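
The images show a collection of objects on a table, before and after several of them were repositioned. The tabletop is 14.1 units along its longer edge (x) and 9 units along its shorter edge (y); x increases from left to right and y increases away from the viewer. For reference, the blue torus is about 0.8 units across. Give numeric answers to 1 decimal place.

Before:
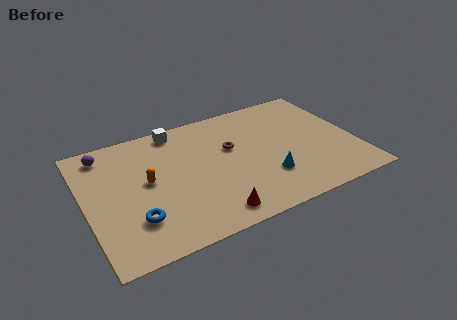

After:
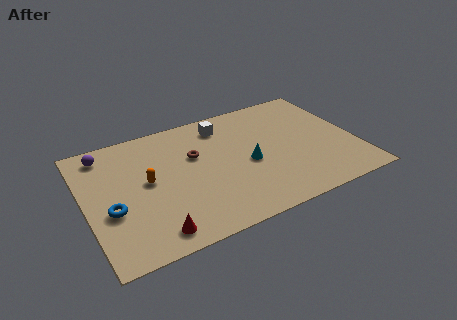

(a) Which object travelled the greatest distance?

the red cone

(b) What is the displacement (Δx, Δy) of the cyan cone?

(-0.8, 1.4)

From the two frames, the cyan cone sits at roughly (9.2, 2.6) before and (8.4, 4.0) after.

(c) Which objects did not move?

the purple sphere and the orange capsule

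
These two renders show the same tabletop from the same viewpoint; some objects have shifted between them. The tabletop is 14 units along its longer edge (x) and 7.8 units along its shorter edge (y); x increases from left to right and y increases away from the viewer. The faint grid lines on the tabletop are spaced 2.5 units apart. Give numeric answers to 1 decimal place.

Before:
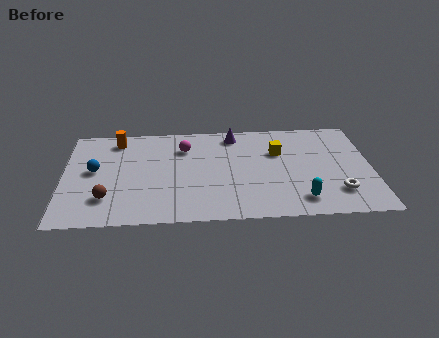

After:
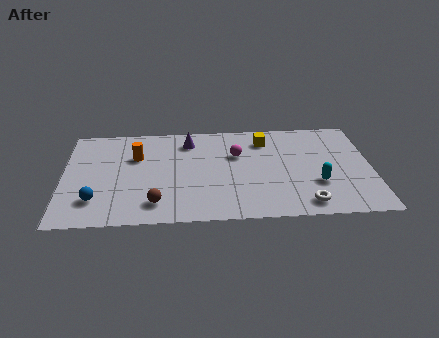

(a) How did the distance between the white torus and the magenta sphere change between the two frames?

-2.9

Before: roughly 7.9 units apart; after: 5.0. That's 2.9 units closer together.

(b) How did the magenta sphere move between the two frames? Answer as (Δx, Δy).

(2.4, -0.7)

From the two frames, the magenta sphere sits at roughly (5.5, 5.8) before and (7.9, 5.1) after.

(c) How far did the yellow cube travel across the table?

1.2

The yellow cube moved from about (9.8, 5.2) to (9.2, 6.2), a distance of √(0.6² + 1.0²) ≈ 1.2.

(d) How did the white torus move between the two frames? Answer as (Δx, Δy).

(-1.5, -0.8)

The white torus started near (12.4, 1.9) and ended near (10.9, 1.1).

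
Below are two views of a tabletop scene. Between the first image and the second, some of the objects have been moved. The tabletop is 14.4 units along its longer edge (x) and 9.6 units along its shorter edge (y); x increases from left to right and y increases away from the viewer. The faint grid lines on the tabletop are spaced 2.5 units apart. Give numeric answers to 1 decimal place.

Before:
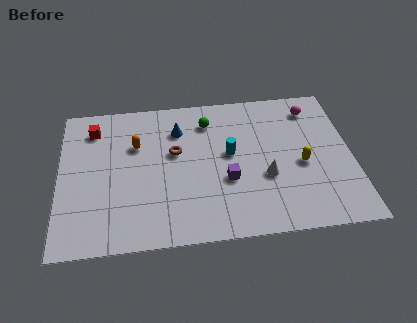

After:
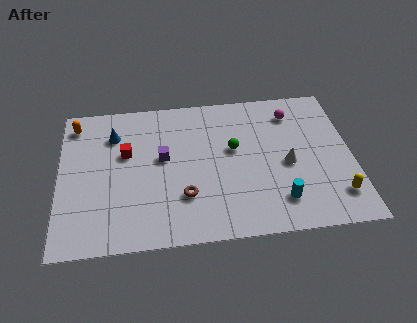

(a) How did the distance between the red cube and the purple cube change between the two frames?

-5.8

They were about 7.7 units apart before and 1.9 after — 5.8 units closer together.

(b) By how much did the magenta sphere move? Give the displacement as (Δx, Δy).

(-1.0, -0.2)

From the two frames, the magenta sphere sits at roughly (12.6, 7.9) before and (11.6, 7.7) after.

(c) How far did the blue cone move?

3.2

The blue cone was near (5.9, 7.2) before and (2.7, 7.2) after, so it travelled √(3.2² + 0.0²) ≈ 3.2 units.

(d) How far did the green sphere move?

2.3

The green sphere was near (7.4, 7.6) before and (8.6, 5.6) after, so it travelled √(1.2² + 2.0²) ≈ 2.3 units.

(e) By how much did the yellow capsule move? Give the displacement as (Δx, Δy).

(1.6, -2.2)

From the two frames, the yellow capsule sits at roughly (11.9, 4.2) before and (13.5, 2.0) after.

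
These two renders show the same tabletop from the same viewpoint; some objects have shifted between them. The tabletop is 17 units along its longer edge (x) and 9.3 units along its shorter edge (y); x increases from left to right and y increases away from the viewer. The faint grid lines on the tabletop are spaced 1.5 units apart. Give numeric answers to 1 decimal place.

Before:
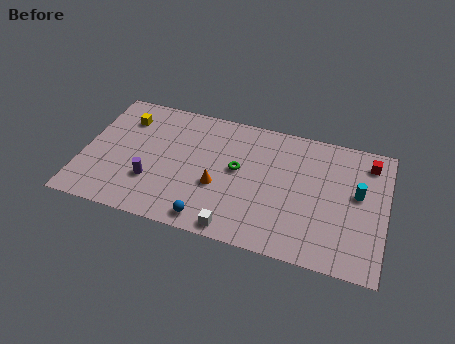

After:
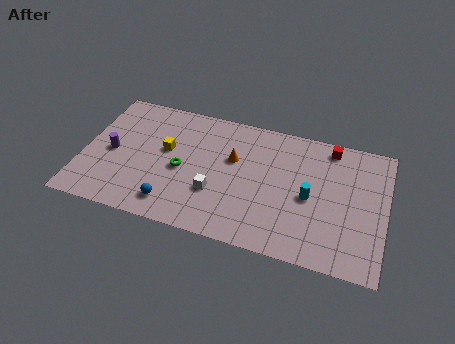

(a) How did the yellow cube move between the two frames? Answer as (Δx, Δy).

(2.5, -1.7)

From the two frames, the yellow cube sits at roughly (2.1, 7.1) before and (4.6, 5.4) after.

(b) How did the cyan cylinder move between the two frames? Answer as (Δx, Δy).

(-2.6, -1.0)

The cyan cylinder was at about (15.4, 5.3) and moved to about (12.8, 4.3).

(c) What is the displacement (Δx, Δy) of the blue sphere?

(-2.1, 0.5)

The blue sphere was at about (7.4, 1.1) and moved to about (5.3, 1.6).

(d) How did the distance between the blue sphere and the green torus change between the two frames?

-1.6

The distance was about 4.2 in the first image and 2.6 in the second, so they moved 1.6 units closer together.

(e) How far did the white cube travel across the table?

2.6

From (8.9, 0.9) to (7.6, 3.1), the white cube covered √(1.3² + 2.2²) ≈ 2.6 units.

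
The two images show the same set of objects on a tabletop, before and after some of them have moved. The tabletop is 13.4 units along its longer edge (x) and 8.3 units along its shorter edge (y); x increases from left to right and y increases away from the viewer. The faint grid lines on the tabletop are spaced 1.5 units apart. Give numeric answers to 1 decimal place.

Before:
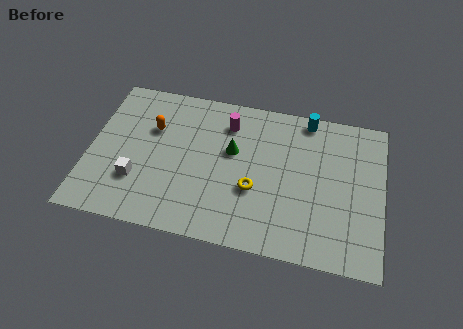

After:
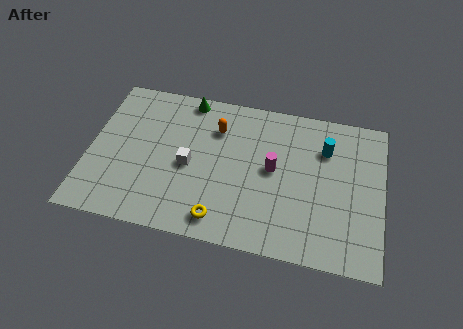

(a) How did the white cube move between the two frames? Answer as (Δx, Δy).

(2.3, 1.3)

The white cube started near (2.3, 2.5) and ended near (4.6, 3.8).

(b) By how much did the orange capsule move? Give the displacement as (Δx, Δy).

(2.9, 0.6)

The orange capsule started near (2.8, 5.5) and ended near (5.7, 6.1).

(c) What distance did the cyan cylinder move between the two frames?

1.7

From (9.8, 7.5) to (10.7, 6.0), the cyan cylinder covered √(0.9² + 1.5²) ≈ 1.7 units.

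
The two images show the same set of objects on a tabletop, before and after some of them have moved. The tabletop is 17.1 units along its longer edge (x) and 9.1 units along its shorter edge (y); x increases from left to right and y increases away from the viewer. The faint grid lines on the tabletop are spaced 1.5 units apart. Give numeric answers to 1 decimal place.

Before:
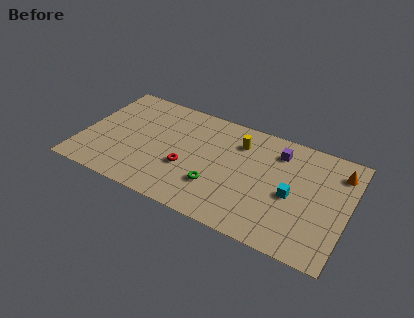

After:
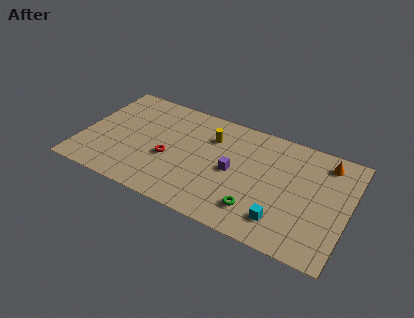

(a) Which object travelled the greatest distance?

the purple cube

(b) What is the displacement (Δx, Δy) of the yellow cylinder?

(-1.8, -0.3)

From the two frames, the yellow cylinder sits at roughly (9.9, 6.9) before and (8.1, 6.6) after.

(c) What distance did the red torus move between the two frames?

1.2

The red torus was near (6.9, 3.4) before and (5.7, 3.7) after, so it travelled √(1.2² + 0.3²) ≈ 1.2 units.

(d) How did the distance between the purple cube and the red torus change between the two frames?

-2.5

They were about 6.7 units apart before and 4.2 after — 2.5 units closer together.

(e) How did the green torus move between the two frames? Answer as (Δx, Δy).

(2.7, -0.7)

The green torus started near (8.9, 2.7) and ended near (11.6, 2.0).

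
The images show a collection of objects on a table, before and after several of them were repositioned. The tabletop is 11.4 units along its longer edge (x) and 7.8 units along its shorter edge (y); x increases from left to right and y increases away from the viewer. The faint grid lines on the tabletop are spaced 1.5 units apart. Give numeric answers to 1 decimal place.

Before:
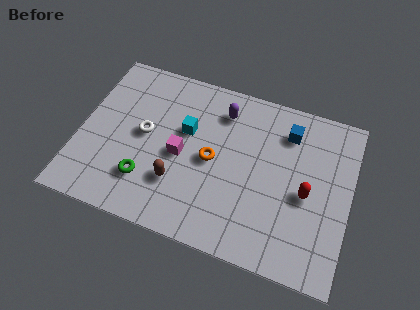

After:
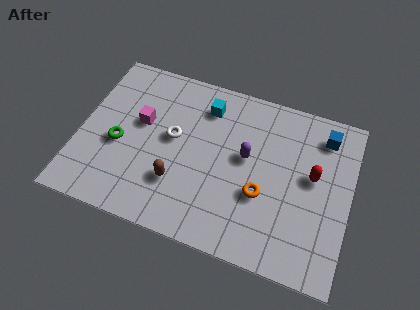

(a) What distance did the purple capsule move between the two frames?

2.2

The purple capsule was near (5.8, 6.2) before and (7.0, 4.4) after, so it travelled √(1.2² + 1.8²) ≈ 2.2 units.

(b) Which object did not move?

the brown capsule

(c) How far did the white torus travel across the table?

1.2

The white torus moved from about (2.7, 4.1) to (3.9, 4.3), a distance of √(1.2² + 0.2²) ≈ 1.2.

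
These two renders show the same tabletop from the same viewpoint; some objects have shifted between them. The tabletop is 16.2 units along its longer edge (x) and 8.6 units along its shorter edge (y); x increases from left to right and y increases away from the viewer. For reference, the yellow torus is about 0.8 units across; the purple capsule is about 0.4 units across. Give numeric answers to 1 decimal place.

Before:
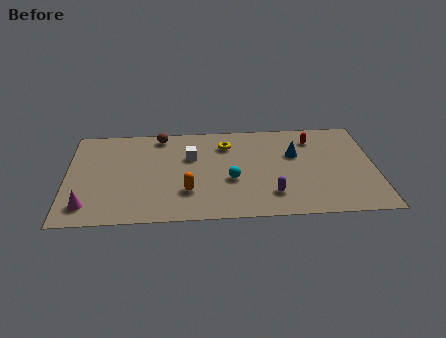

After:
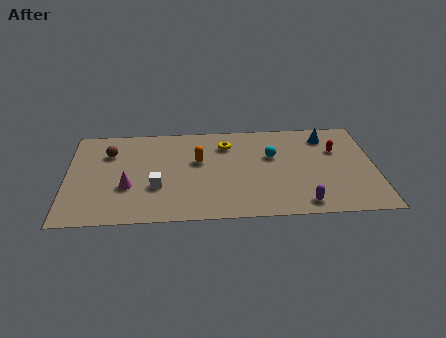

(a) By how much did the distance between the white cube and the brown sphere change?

+1.5

They were about 2.6 units apart before and 4.1 after — 1.5 units further apart.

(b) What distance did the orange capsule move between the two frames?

2.8

From (6.3, 2.5) to (6.9, 5.2), the orange capsule covered √(0.6² + 2.7²) ≈ 2.8 units.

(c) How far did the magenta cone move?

2.6

The magenta cone moved from about (1.1, 1.6) to (3.2, 3.1), a distance of √(2.1² + 1.5²) ≈ 2.6.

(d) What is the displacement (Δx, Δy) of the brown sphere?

(-2.7, -1.4)

The brown sphere started near (4.9, 7.6) and ended near (2.2, 6.2).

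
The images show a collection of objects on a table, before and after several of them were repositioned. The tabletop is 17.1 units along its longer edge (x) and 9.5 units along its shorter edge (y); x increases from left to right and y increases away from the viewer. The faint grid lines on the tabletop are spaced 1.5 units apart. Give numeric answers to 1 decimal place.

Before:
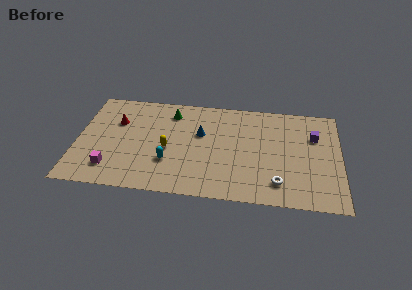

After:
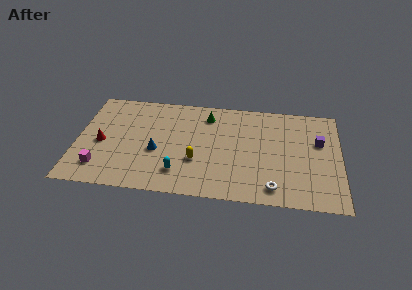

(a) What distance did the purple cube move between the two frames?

0.6

The purple cube moved from about (15.4, 6.5) to (15.7, 6.0), a distance of √(0.3² + 0.5²) ≈ 0.6.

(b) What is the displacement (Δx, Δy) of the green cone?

(2.4, 0.0)

The green cone was at about (6.0, 7.7) and moved to about (8.4, 7.7).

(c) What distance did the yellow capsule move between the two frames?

2.1

From (5.9, 4.2) to (7.8, 3.3), the yellow capsule covered √(1.9² + 0.9²) ≈ 2.1 units.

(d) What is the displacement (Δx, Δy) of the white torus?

(-0.3, -0.5)

From the two frames, the white torus sits at roughly (13.1, 1.9) before and (12.8, 1.4) after.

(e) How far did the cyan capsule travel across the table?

1.1

The cyan capsule was near (6.0, 3.0) before and (6.7, 2.1) after, so it travelled √(0.7² + 0.9²) ≈ 1.1 units.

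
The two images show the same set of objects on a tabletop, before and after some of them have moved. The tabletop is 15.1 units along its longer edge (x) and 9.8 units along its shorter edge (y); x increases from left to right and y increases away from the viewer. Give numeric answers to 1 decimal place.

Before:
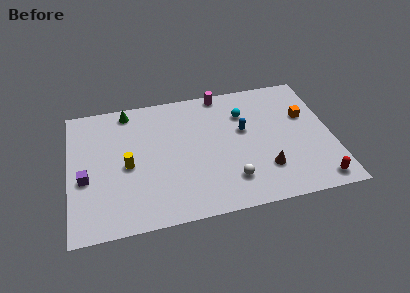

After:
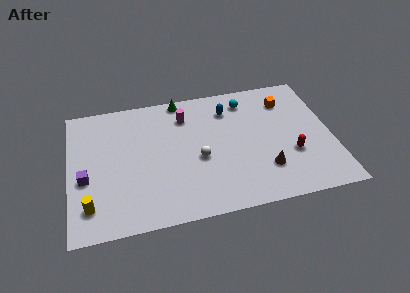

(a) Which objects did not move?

the purple cube and the brown cone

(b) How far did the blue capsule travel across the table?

2.0

The blue capsule moved from about (10.1, 5.8) to (9.3, 7.6), a distance of √(0.8² + 1.8²) ≈ 2.0.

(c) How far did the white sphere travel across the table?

2.6

The white sphere was near (9.1, 2.2) before and (7.4, 4.2) after, so it travelled √(1.7² + 2.0²) ≈ 2.6 units.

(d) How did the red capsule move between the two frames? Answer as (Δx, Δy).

(-1.3, 2.3)

The red capsule was at about (14.0, 1.1) and moved to about (12.7, 3.4).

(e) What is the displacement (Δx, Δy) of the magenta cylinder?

(-2.2, -1.4)

The magenta cylinder was at about (9.0, 9.0) and moved to about (6.8, 7.6).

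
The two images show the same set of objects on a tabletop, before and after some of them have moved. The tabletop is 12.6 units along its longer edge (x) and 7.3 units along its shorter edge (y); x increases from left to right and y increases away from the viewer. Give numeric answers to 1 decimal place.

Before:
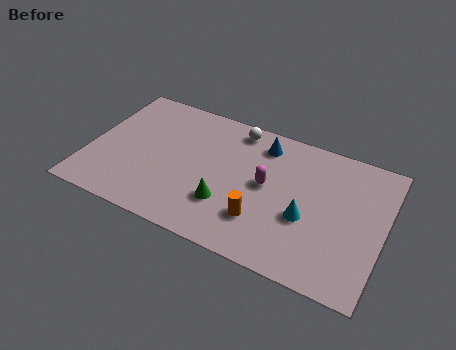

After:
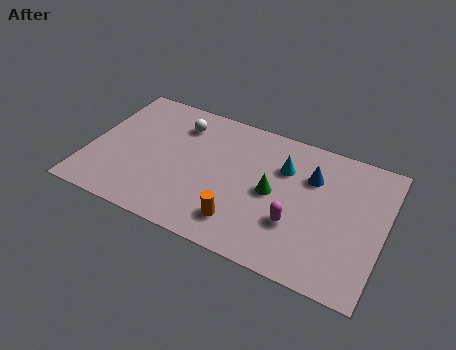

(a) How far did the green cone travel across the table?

2.3

The green cone was near (6.1, 2.2) before and (7.9, 3.6) after, so it travelled √(1.8² + 1.4²) ≈ 2.3 units.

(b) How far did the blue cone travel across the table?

2.4

From (7.2, 6.0) to (9.4, 5.1), the blue cone covered √(2.2² + 0.9²) ≈ 2.4 units.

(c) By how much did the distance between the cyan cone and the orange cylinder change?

+1.9

Before: roughly 2.0 units apart; after: 3.9. That's 1.9 units further apart.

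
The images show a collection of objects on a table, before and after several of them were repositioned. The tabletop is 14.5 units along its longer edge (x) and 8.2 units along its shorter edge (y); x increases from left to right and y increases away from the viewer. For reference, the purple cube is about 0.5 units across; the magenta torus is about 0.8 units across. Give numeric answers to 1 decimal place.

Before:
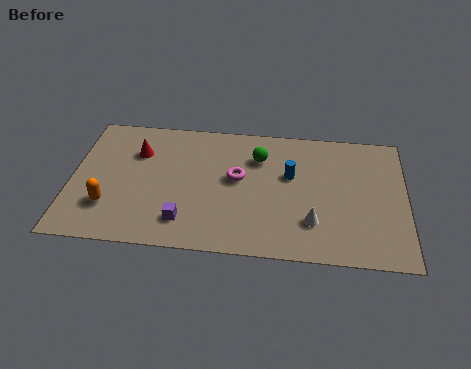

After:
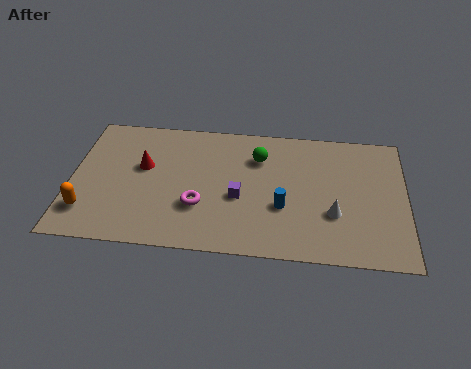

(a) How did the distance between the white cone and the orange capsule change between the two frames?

+1.8

Before: roughly 8.8 units apart; after: 10.6. That's 1.8 units further apart.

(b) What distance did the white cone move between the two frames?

1.1

The white cone moved from about (10.5, 2.2) to (11.4, 2.8), a distance of √(0.9² + 0.6²) ≈ 1.1.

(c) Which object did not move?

the green sphere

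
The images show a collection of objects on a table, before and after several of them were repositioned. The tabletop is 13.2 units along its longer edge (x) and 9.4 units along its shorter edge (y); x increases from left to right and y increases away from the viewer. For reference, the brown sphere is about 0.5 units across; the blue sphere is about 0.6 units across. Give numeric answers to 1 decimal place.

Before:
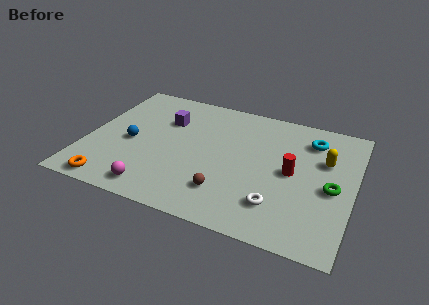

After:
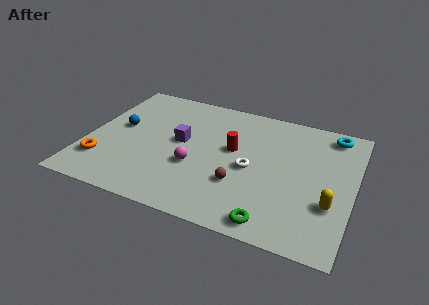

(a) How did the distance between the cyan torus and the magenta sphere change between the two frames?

-1.5

They were about 9.4 units apart before and 7.9 after — 1.5 units closer together.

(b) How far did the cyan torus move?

1.3

The cyan torus moved from about (10.9, 7.4) to (11.9, 8.2), a distance of √(1.0² + 0.8²) ≈ 1.3.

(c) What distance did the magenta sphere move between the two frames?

2.9

The magenta sphere was near (3.8, 1.2) before and (5.5, 3.5) after, so it travelled √(1.7² + 2.3²) ≈ 2.9 units.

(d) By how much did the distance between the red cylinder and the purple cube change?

-4.1

They were about 6.7 units apart before and 2.6 after — 4.1 units closer together.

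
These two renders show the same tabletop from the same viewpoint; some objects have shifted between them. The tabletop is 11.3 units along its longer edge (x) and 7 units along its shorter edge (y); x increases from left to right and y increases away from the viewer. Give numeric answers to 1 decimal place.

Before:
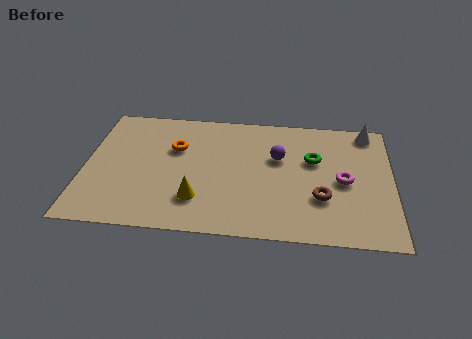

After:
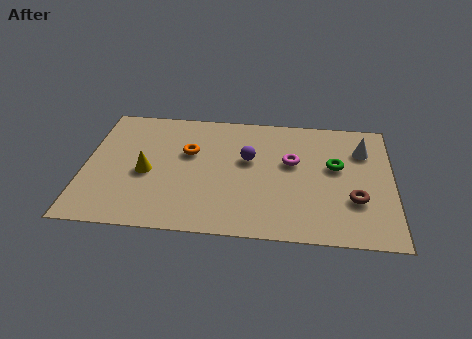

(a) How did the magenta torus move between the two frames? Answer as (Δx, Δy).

(-1.9, 0.9)

The magenta torus started near (9.5, 3.3) and ended near (7.6, 4.2).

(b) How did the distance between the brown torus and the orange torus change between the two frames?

+0.6

Before: roughly 5.9 units apart; after: 6.5. That's 0.6 units further apart.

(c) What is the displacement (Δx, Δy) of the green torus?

(0.8, -0.3)

The green torus started near (8.4, 4.4) and ended near (9.2, 4.1).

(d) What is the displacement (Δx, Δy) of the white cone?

(-0.2, -1.1)

From the two frames, the white cone sits at roughly (10.4, 6.2) before and (10.2, 5.1) after.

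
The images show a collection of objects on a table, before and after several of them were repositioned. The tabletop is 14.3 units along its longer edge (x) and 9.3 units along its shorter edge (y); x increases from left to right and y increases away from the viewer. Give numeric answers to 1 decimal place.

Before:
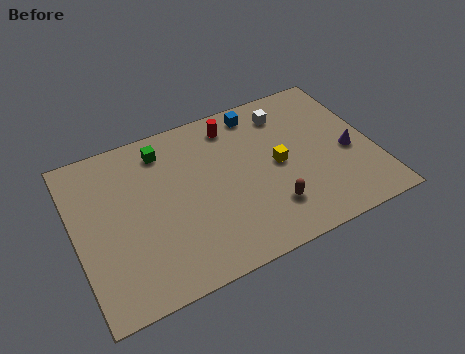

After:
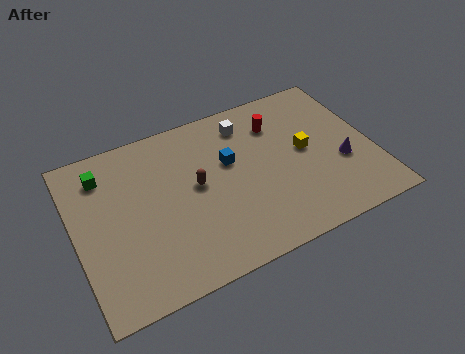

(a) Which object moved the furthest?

the brown capsule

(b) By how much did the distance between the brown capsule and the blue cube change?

-4.0

Before: roughly 5.8 units apart; after: 1.8. That's 4.0 units closer together.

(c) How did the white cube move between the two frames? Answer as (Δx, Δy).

(-1.9, 0.1)

From the two frames, the white cube sits at roughly (10.5, 7.5) before and (8.6, 7.6) after.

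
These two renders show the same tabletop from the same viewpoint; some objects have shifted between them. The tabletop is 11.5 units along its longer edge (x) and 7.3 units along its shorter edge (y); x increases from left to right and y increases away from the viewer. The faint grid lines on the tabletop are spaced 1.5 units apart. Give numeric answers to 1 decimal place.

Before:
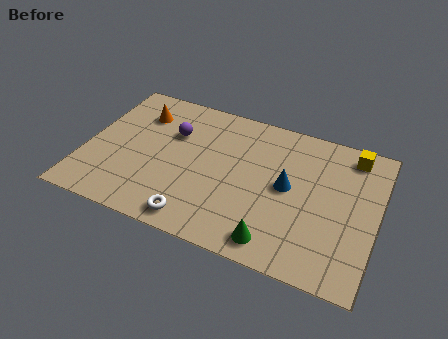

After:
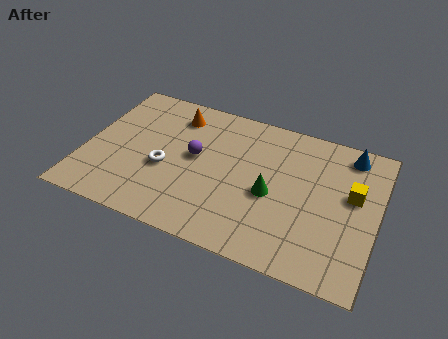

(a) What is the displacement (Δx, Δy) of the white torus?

(-1.5, 2.1)

From the two frames, the white torus sits at roughly (4.7, 0.9) before and (3.2, 3.0) after.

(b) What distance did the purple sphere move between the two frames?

1.3

From (3.3, 4.9) to (4.3, 4.0), the purple sphere covered √(1.0² + 0.9²) ≈ 1.3 units.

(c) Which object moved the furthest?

the blue cone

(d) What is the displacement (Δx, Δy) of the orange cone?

(1.4, 0.4)

The orange cone was at about (1.9, 5.5) and moved to about (3.3, 5.9).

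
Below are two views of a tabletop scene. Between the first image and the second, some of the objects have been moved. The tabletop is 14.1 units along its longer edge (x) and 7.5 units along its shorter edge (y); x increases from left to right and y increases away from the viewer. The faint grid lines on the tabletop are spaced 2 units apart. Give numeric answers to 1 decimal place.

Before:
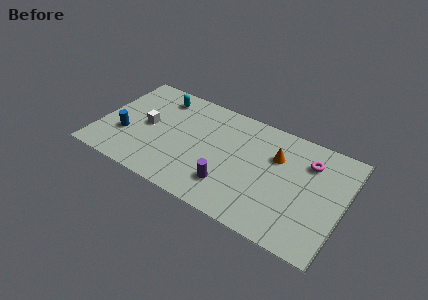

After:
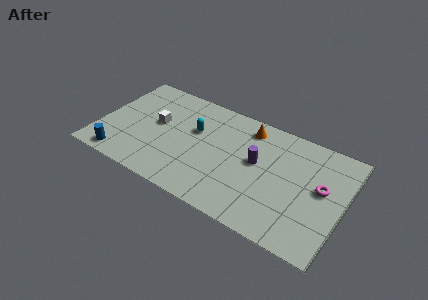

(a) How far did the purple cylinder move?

2.6

The purple cylinder moved from about (7.8, 1.9) to (9.1, 4.2), a distance of √(1.3² + 2.3²) ≈ 2.6.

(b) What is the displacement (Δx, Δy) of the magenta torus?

(0.9, -1.4)

The magenta torus was at about (11.9, 5.6) and moved to about (12.8, 4.2).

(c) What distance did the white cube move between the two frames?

0.6

The white cube was near (2.7, 3.8) before and (3.2, 4.2) after, so it travelled √(0.5² + 0.4²) ≈ 0.6 units.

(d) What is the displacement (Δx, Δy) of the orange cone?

(-1.8, 1.2)

The orange cone was at about (10.1, 5.1) and moved to about (8.3, 6.3).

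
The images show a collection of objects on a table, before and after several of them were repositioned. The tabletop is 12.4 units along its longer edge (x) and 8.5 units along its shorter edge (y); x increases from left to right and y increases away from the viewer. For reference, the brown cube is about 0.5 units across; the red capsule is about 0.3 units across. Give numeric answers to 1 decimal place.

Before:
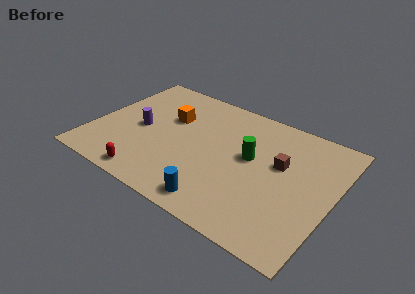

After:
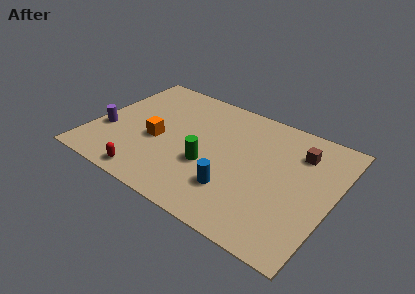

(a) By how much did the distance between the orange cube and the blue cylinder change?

-1.1

The distance was about 5.6 in the first image and 4.5 in the second, so they moved 1.1 units closer together.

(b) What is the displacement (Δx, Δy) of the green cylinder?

(-1.9, -1.6)

From the two frames, the green cylinder sits at roughly (8.1, 4.8) before and (6.2, 3.2) after.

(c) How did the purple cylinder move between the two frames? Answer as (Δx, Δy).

(-1.6, -1.0)

From the two frames, the purple cylinder sits at roughly (2.4, 4.0) before and (0.8, 3.0) after.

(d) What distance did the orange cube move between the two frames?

1.9

The orange cube was near (3.7, 5.5) before and (3.4, 3.6) after, so it travelled √(0.3² + 1.9²) ≈ 1.9 units.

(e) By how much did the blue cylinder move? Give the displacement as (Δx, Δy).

(0.6, 1.2)

The blue cylinder was at about (7.1, 1.1) and moved to about (7.7, 2.3).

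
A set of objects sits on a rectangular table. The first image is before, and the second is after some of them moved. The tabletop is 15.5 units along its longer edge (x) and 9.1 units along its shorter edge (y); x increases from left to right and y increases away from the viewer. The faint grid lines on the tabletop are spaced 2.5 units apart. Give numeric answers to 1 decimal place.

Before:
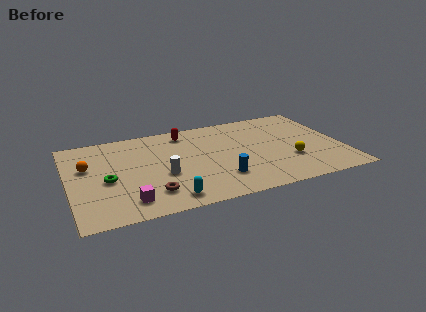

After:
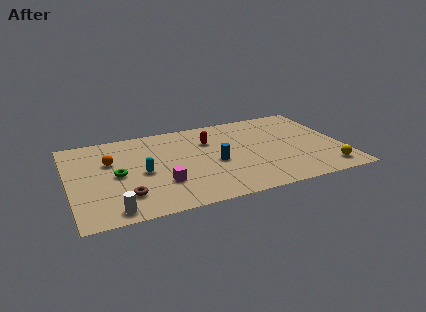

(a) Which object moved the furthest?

the white cylinder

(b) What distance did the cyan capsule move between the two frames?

3.2

The cyan capsule was near (5.3, 1.2) before and (4.1, 4.2) after, so it travelled √(1.2² + 3.0²) ≈ 3.2 units.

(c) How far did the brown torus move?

1.4

The brown torus was near (4.4, 2.0) before and (3.0, 2.2) after, so it travelled √(1.4² + 0.2²) ≈ 1.4 units.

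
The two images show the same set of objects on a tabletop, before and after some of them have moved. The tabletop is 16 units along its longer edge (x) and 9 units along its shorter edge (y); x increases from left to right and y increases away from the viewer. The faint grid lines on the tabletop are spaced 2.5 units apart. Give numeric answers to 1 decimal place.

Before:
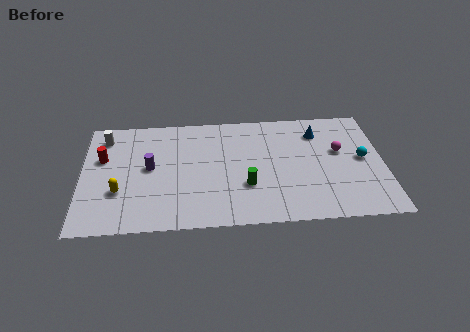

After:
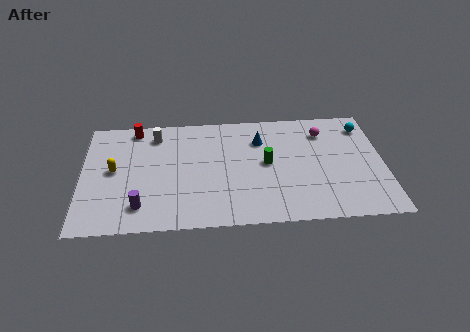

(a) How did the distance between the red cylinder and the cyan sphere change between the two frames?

-1.5

They were about 13.8 units apart before and 12.3 after — 1.5 units closer together.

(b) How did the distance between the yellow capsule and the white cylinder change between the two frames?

-1.0

They were about 4.5 units apart before and 3.5 after — 1.0 units closer together.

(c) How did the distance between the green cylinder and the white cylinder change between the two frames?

-2.2

The distance was about 8.7 in the first image and 6.5 in the second, so they moved 2.2 units closer together.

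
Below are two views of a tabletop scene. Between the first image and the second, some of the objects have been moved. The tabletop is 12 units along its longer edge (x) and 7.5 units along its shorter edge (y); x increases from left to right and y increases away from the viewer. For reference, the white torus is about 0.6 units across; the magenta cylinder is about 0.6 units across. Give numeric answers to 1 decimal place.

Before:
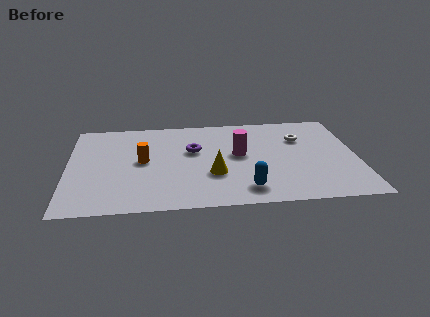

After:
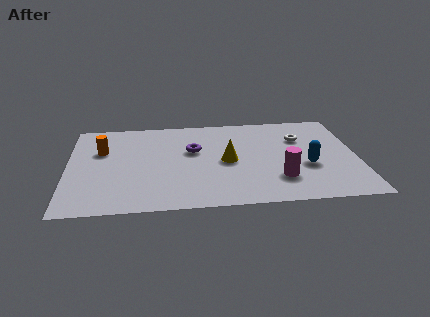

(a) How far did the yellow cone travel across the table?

1.2

The yellow cone moved from about (6.0, 2.6) to (6.6, 3.6), a distance of √(0.6² + 1.0²) ≈ 1.2.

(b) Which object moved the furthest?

the blue capsule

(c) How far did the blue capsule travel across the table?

3.1

From (7.3, 1.3) to (9.9, 2.9), the blue capsule covered √(2.6² + 1.6²) ≈ 3.1 units.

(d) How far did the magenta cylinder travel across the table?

2.6

The magenta cylinder was near (7.1, 4.1) before and (8.7, 2.0) after, so it travelled √(1.6² + 2.1²) ≈ 2.6 units.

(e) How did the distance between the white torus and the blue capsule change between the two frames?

-2.3

They were about 4.6 units apart before and 2.3 after — 2.3 units closer together.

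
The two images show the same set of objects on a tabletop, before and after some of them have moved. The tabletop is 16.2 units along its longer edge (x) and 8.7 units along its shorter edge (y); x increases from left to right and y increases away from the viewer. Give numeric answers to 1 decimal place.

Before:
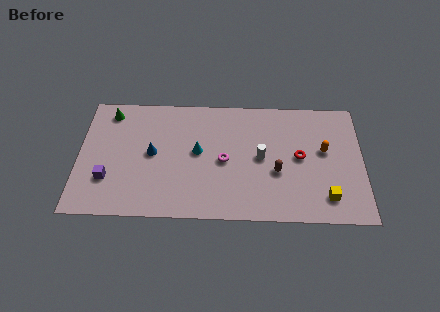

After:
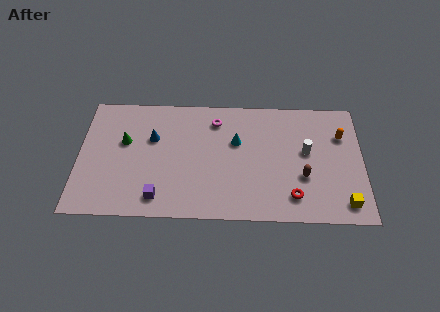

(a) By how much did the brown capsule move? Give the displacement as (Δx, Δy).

(1.5, -0.3)

The brown capsule was at about (11.3, 3.4) and moved to about (12.8, 3.1).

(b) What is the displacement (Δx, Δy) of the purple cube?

(2.9, -1.2)

From the two frames, the purple cube sits at roughly (1.7, 2.6) before and (4.6, 1.4) after.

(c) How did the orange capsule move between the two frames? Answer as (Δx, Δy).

(1.0, 1.1)

The orange capsule started near (14.0, 5.0) and ended near (15.0, 6.1).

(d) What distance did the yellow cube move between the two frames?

1.1

From (14.1, 1.7) to (15.1, 1.3), the yellow cube covered √(1.0² + 0.4²) ≈ 1.1 units.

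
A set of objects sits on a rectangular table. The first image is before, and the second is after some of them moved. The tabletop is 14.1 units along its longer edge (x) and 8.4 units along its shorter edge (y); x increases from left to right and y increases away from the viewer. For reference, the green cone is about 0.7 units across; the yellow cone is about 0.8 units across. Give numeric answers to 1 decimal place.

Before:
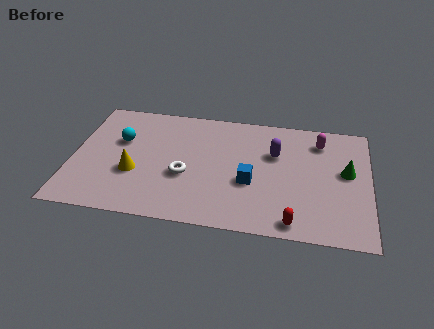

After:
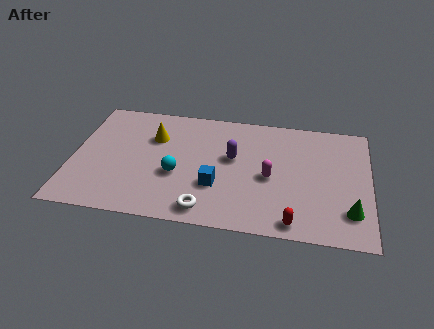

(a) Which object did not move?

the red capsule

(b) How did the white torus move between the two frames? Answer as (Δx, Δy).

(1.1, -2.2)

From the two frames, the white torus sits at roughly (5.4, 3.3) before and (6.5, 1.1) after.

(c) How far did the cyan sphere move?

3.4

The cyan sphere was near (2.2, 5.3) before and (5.0, 3.3) after, so it travelled √(2.8² + 2.0²) ≈ 3.4 units.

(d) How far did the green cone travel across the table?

2.7

From (13.0, 4.7) to (13.2, 2.0), the green cone covered √(0.2² + 2.7²) ≈ 2.7 units.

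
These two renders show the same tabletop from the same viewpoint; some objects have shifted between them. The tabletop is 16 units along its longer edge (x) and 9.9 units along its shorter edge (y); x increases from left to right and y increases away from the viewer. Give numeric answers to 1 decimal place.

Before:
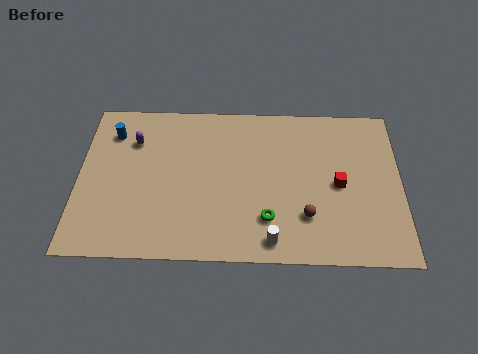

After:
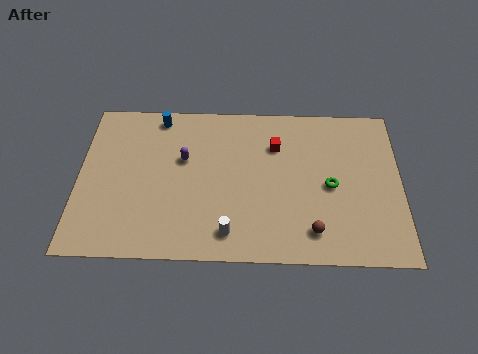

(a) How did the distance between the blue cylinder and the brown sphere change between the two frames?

-0.5

The distance was about 10.9 in the first image and 10.4 in the second, so they moved 0.5 units closer together.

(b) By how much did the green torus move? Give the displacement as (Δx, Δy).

(3.1, 2.1)

The green torus was at about (9.4, 2.5) and moved to about (12.5, 4.6).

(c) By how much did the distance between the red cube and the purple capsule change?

-5.8

They were about 10.5 units apart before and 4.7 after — 5.8 units closer together.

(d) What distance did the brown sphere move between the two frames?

0.9

The brown sphere was near (11.3, 2.7) before and (11.6, 1.8) after, so it travelled √(0.3² + 0.9²) ≈ 0.9 units.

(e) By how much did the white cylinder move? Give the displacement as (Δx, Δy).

(-2.1, 0.4)

From the two frames, the white cylinder sits at roughly (9.6, 1.2) before and (7.5, 1.6) after.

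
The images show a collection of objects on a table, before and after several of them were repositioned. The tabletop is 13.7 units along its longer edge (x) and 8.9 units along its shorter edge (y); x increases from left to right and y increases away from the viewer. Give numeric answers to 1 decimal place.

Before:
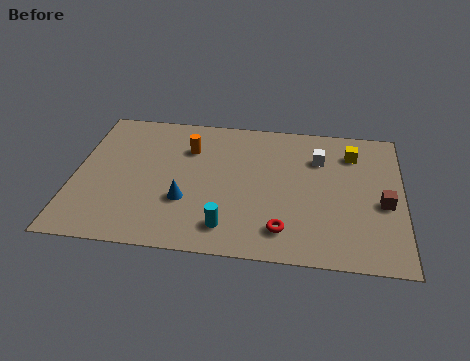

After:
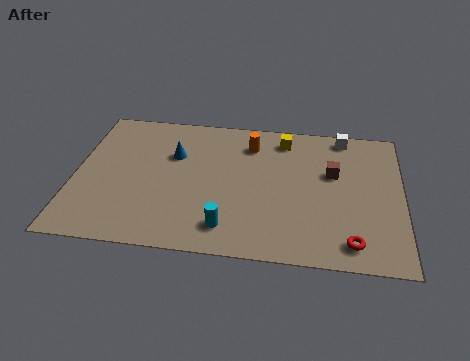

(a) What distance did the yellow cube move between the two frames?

3.0

From (11.6, 6.9) to (8.7, 7.5), the yellow cube covered √(2.9² + 0.6²) ≈ 3.0 units.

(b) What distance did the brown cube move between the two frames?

2.7

The brown cube was near (12.9, 3.8) before and (10.8, 5.5) after, so it travelled √(2.1² + 1.7²) ≈ 2.7 units.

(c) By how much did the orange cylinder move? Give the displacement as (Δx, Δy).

(2.6, 0.6)

From the two frames, the orange cylinder sits at roughly (4.7, 6.4) before and (7.3, 7.0) after.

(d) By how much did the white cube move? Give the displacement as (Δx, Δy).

(1.0, 1.6)

From the two frames, the white cube sits at roughly (10.2, 6.4) before and (11.2, 8.0) after.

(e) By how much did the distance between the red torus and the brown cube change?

-0.3

The distance was about 4.6 in the first image and 4.3 in the second, so they moved 0.3 units closer together.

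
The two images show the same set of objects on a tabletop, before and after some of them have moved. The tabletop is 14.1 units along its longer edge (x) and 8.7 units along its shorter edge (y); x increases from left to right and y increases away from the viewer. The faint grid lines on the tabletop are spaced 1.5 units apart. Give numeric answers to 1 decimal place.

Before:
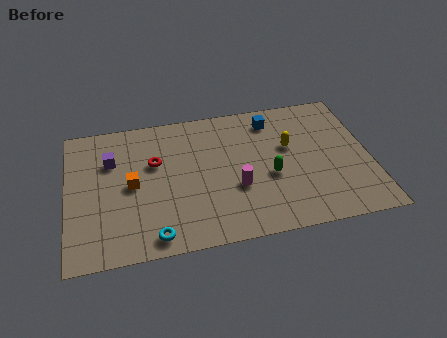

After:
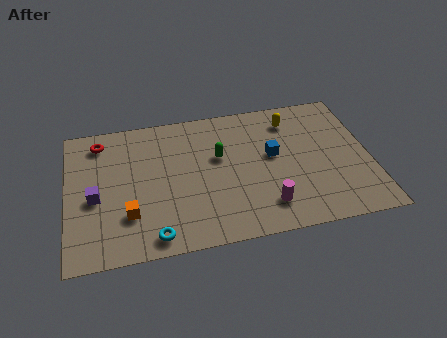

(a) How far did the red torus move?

3.1

The red torus moved from about (4.1, 5.5) to (1.6, 7.3), a distance of √(2.5² + 1.8²) ≈ 3.1.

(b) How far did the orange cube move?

1.8

The orange cube moved from about (3.0, 4.3) to (2.8, 2.5), a distance of √(0.2² + 1.8²) ≈ 1.8.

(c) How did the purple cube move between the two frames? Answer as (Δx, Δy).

(-0.8, -2.2)

The purple cube was at about (2.1, 6.0) and moved to about (1.3, 3.8).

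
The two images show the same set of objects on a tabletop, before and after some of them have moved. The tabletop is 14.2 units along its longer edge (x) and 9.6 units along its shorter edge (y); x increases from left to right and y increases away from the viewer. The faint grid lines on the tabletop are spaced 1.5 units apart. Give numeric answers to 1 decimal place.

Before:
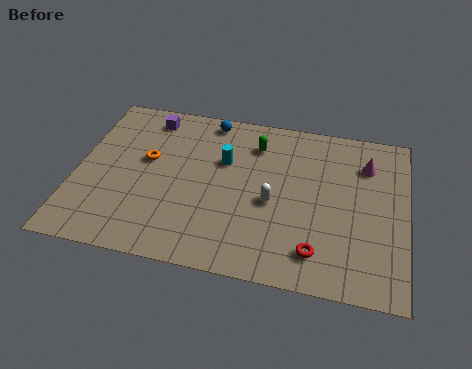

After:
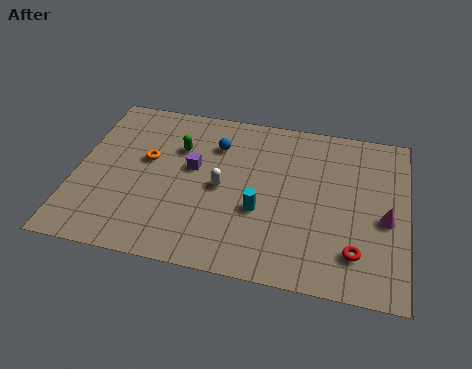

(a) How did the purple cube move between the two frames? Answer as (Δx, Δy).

(2.1, -2.7)

From the two frames, the purple cube sits at roughly (2.9, 8.2) before and (5.0, 5.5) after.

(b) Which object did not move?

the orange torus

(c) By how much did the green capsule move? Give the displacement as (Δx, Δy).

(-3.3, -0.9)

From the two frames, the green capsule sits at roughly (7.6, 7.5) before and (4.3, 6.6) after.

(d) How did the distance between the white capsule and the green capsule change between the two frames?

-0.6

The distance was about 3.4 in the first image and 2.8 in the second, so they moved 0.6 units closer together.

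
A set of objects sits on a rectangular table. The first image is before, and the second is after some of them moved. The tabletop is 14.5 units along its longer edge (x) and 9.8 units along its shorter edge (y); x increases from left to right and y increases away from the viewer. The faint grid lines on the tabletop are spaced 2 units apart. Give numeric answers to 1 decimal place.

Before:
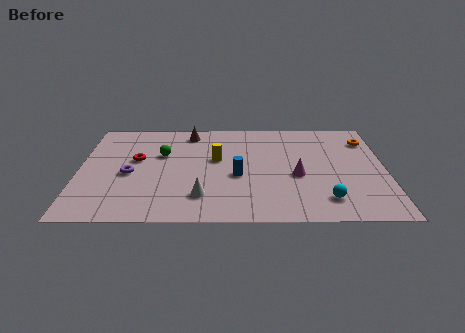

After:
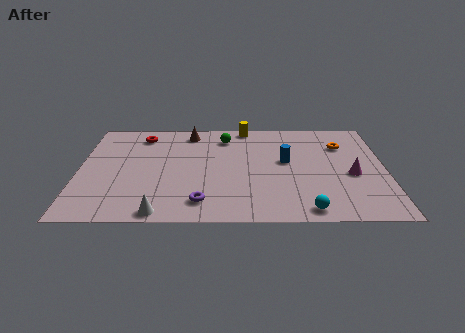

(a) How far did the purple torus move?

4.3

The purple torus moved from about (2.4, 4.3) to (5.8, 1.7), a distance of √(3.4² + 2.6²) ≈ 4.3.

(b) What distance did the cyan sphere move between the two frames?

1.3

The cyan sphere moved from about (11.6, 1.9) to (10.7, 1.0), a distance of √(0.9² + 0.9²) ≈ 1.3.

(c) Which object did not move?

the brown cone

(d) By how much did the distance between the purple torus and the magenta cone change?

-0.4

The distance was about 7.9 in the first image and 7.5 in the second, so they moved 0.4 units closer together.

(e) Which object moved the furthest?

the purple torus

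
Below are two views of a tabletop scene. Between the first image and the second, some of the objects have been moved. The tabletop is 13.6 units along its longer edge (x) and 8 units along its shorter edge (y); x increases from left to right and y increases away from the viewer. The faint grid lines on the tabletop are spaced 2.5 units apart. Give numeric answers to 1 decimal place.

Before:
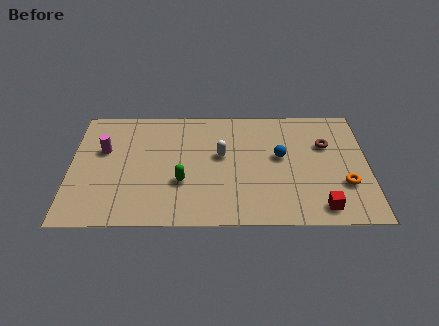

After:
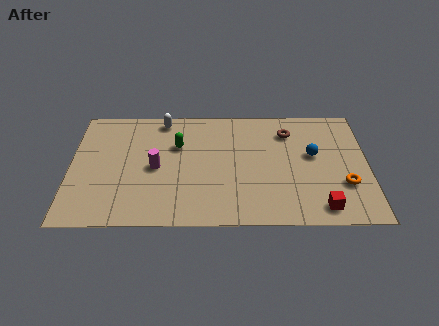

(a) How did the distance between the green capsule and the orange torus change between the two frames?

+0.7

Before: roughly 7.4 units apart; after: 8.1. That's 0.7 units further apart.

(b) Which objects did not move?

the orange torus and the red cube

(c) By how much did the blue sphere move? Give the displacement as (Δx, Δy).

(1.5, 0.1)

From the two frames, the blue sphere sits at roughly (9.6, 4.5) before and (11.1, 4.6) after.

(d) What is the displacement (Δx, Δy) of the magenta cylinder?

(2.4, -1.2)

The magenta cylinder started near (1.5, 5.0) and ended near (3.9, 3.8).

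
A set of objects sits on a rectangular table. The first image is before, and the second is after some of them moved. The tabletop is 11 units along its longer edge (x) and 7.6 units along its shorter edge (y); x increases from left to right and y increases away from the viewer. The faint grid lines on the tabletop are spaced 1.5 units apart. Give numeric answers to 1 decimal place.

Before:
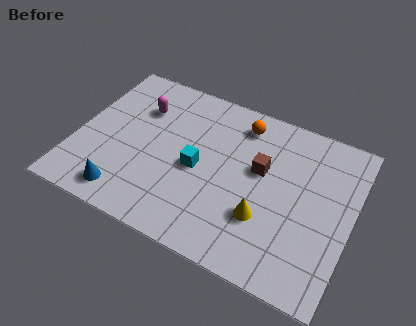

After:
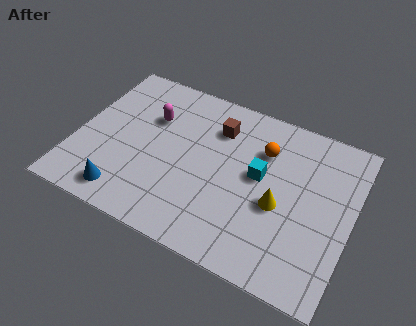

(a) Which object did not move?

the blue cone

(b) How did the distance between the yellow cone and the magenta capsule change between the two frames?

-0.5

The distance was about 6.2 in the first image and 5.7 in the second, so they moved 0.5 units closer together.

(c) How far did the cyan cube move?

2.5

The cyan cube was near (4.9, 3.5) before and (7.3, 4.2) after, so it travelled √(2.4² + 0.7²) ≈ 2.5 units.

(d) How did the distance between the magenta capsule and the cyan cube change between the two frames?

+1.4

Before: roughly 3.2 units apart; after: 4.6. That's 1.4 units further apart.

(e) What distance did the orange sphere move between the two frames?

1.3

The orange sphere was near (6.3, 6.3) before and (7.3, 5.4) after, so it travelled √(1.0² + 0.9²) ≈ 1.3 units.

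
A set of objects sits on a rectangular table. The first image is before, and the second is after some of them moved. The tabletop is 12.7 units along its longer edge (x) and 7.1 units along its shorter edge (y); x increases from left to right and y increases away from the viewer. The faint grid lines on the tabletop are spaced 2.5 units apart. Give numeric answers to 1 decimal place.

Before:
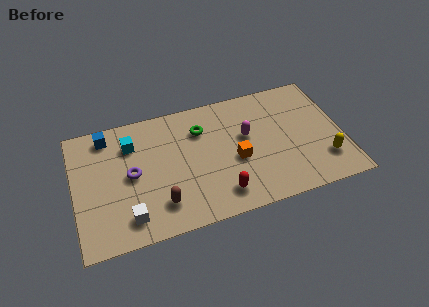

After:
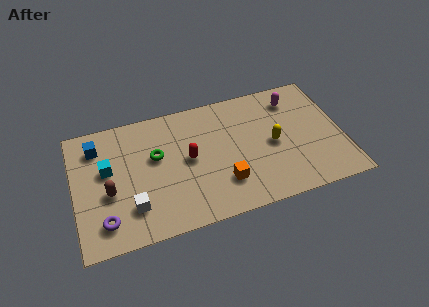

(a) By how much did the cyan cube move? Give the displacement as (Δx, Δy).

(-1.2, -1.1)

From the two frames, the cyan cube sits at roughly (2.8, 5.3) before and (1.6, 4.2) after.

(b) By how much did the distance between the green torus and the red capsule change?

-2.3

The distance was about 3.9 in the first image and 1.6 in the second, so they moved 2.3 units closer together.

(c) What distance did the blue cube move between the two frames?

0.7

The blue cube moved from about (1.7, 6.1) to (1.2, 5.6), a distance of √(0.5² + 0.5²) ≈ 0.7.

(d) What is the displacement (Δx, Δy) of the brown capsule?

(-2.3, 1.3)

The brown capsule was at about (3.9, 1.6) and moved to about (1.6, 2.9).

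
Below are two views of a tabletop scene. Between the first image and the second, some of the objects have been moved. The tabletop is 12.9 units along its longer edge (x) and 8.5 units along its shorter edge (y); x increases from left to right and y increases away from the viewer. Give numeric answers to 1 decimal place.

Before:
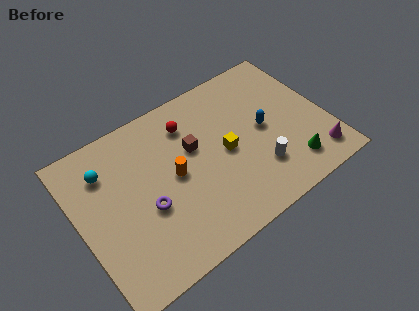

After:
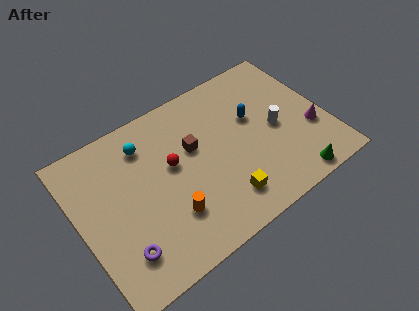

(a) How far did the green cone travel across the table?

0.8

The green cone was near (10.6, 1.6) before and (10.5, 0.8) after, so it travelled √(0.1² + 0.8²) ≈ 0.8 units.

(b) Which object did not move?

the brown cube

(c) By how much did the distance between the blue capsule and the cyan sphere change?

-2.6

The distance was about 8.3 in the first image and 5.7 in the second, so they moved 2.6 units closer together.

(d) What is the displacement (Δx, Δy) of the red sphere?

(-1.2, -1.7)

The red sphere started near (6.1, 6.6) and ended near (4.9, 4.9).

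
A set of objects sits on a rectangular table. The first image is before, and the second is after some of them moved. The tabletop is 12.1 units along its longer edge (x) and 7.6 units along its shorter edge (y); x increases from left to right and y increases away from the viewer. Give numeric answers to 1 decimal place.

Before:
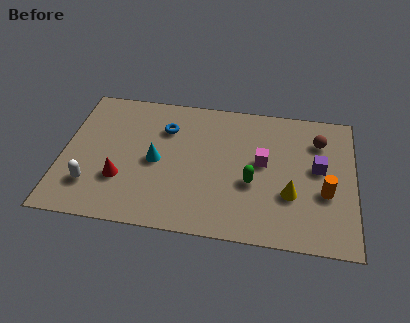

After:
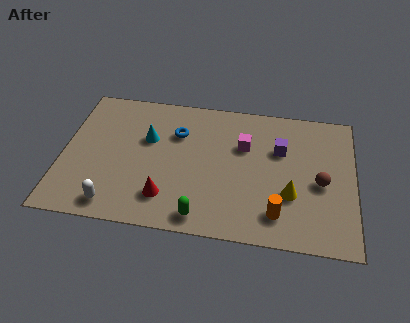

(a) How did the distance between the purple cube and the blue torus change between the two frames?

-2.2

They were about 6.5 units apart before and 4.3 after — 2.2 units closer together.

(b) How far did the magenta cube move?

1.1

The magenta cube was near (8.3, 4.2) before and (7.5, 5.0) after, so it travelled √(0.8² + 0.8²) ≈ 1.1 units.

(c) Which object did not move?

the yellow cone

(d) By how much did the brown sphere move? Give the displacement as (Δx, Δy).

(0.1, -2.3)

The brown sphere started near (10.6, 5.7) and ended near (10.7, 3.4).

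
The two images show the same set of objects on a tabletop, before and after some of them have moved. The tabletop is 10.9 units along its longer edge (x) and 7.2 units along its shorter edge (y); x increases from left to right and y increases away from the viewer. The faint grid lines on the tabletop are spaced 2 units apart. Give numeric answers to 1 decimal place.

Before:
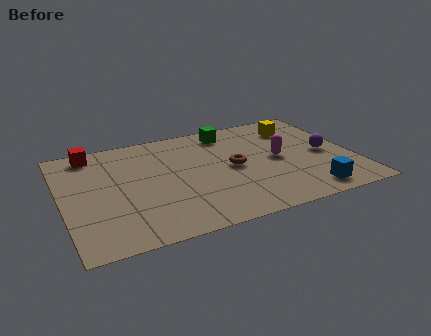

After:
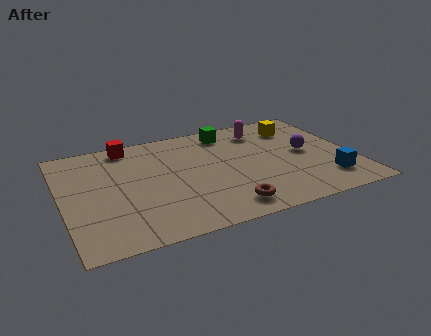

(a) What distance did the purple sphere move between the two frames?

0.8

The purple sphere moved from about (9.9, 3.4) to (9.2, 3.7), a distance of √(0.7² + 0.3²) ≈ 0.8.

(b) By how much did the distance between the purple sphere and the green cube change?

-0.7

The distance was about 4.3 in the first image and 3.6 in the second, so they moved 0.7 units closer together.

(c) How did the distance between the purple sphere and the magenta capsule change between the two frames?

+0.7

Before: roughly 1.8 units apart; after: 2.5. That's 0.7 units further apart.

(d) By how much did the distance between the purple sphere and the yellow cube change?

-0.4

They were about 2.3 units apart before and 1.9 after — 0.4 units closer together.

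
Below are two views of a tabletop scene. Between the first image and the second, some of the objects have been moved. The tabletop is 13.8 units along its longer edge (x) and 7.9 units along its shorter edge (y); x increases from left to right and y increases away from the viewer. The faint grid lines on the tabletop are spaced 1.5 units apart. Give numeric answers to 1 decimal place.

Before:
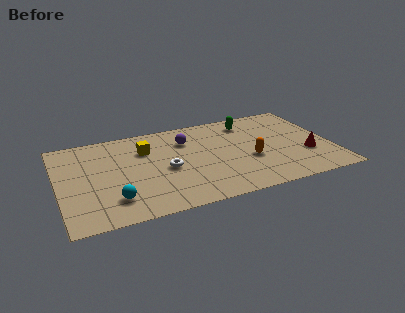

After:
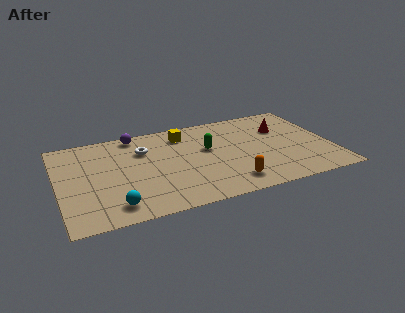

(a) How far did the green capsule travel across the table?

2.9

The green capsule moved from about (9.9, 6.5) to (7.6, 4.7), a distance of √(2.3² + 1.8²) ≈ 2.9.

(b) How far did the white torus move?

2.2

The white torus moved from about (5.4, 3.6) to (4.4, 5.6), a distance of √(1.0² + 2.0²) ≈ 2.2.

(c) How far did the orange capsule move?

2.1

From (9.6, 3.1) to (8.4, 1.4), the orange capsule covered √(1.2² + 1.7²) ≈ 2.1 units.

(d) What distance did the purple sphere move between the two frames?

2.8

From (6.6, 5.8) to (4.1, 7.1), the purple sphere covered √(2.5² + 1.3²) ≈ 2.8 units.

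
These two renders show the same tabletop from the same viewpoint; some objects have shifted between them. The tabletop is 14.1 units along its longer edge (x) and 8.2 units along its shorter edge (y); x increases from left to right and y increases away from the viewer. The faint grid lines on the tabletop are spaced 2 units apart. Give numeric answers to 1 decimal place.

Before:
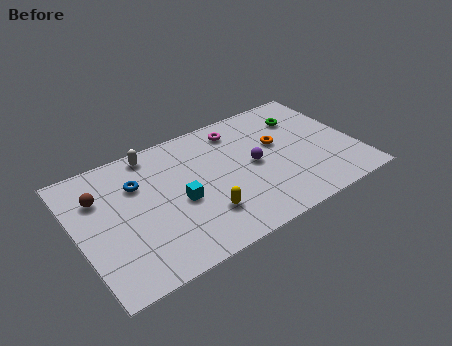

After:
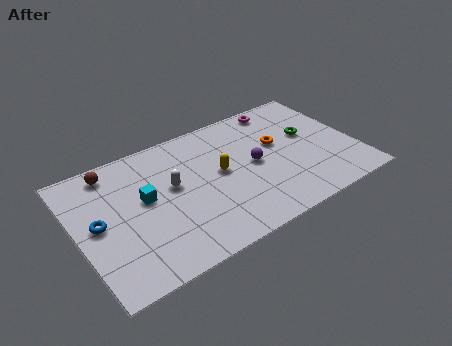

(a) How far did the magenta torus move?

2.5

The magenta torus was near (8.5, 6.8) before and (10.9, 7.3) after, so it travelled √(2.4² + 0.5²) ≈ 2.5 units.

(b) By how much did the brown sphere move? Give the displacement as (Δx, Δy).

(0.8, 1.3)

From the two frames, the brown sphere sits at roughly (1.3, 5.8) before and (2.1, 7.1) after.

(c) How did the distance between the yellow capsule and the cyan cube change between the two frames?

+2.1

The distance was about 1.7 in the first image and 3.8 in the second, so they moved 2.1 units further apart.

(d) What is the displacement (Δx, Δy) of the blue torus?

(-2.2, -1.5)

From the two frames, the blue torus sits at roughly (3.2, 5.7) before and (1.0, 4.2) after.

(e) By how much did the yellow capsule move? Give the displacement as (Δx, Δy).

(1.2, 2.2)

The yellow capsule was at about (6.0, 2.2) and moved to about (7.2, 4.4).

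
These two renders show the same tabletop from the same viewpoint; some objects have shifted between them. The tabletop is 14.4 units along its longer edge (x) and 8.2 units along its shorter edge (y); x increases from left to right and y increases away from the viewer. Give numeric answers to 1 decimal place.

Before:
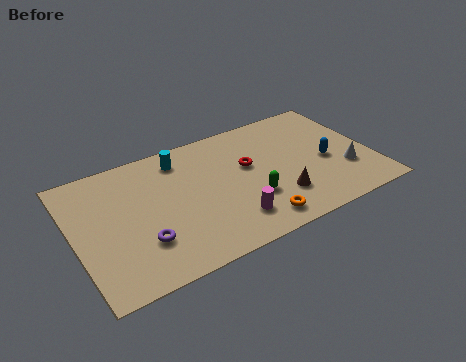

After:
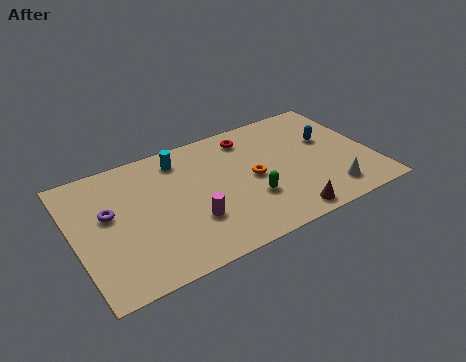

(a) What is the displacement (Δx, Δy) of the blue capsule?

(0.3, 1.4)

From the two frames, the blue capsule sits at roughly (12.2, 3.6) before and (12.5, 5.0) after.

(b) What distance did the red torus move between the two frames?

1.9

The red torus was near (8.5, 4.9) before and (8.8, 6.8) after, so it travelled √(0.3² + 1.9²) ≈ 1.9 units.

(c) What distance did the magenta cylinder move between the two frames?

2.0

From (7.2, 1.8) to (5.4, 2.6), the magenta cylinder covered √(1.8² + 0.8²) ≈ 2.0 units.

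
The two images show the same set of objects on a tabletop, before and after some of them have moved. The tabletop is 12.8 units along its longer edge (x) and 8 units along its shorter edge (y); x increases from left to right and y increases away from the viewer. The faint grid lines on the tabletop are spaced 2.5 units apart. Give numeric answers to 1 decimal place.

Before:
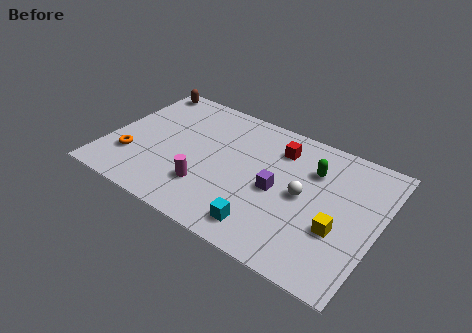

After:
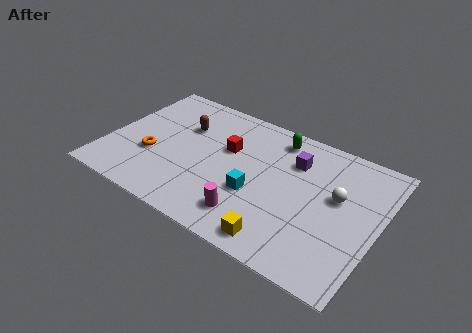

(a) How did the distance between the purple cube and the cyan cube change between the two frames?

+0.7

Before: roughly 2.4 units apart; after: 3.1. That's 0.7 units further apart.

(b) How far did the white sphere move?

1.7

The white sphere moved from about (9.3, 4.0) to (10.8, 4.7), a distance of √(1.5² + 0.7²) ≈ 1.7.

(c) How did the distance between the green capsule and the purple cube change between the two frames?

-1.0

Before: roughly 2.4 units apart; after: 1.4. That's 1.0 units closer together.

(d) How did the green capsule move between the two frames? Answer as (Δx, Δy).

(-1.9, 1.1)

From the two frames, the green capsule sits at roughly (9.5, 5.7) before and (7.6, 6.8) after.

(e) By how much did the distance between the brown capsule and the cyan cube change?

-4.6

The distance was about 9.2 in the first image and 4.6 in the second, so they moved 4.6 units closer together.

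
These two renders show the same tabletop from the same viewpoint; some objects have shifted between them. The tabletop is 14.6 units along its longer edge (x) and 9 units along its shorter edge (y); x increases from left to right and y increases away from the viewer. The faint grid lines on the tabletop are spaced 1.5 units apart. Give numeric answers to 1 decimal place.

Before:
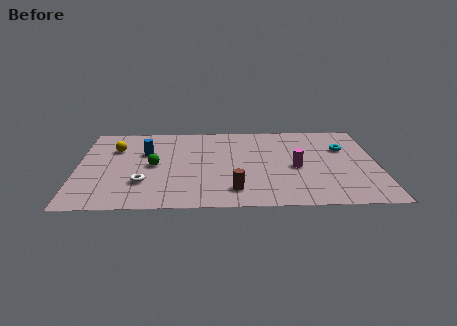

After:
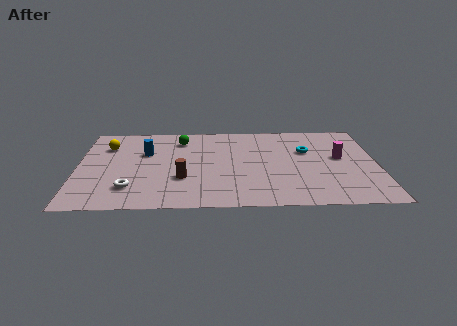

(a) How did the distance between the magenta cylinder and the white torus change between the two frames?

+3.1

The distance was about 7.5 in the first image and 10.6 in the second, so they moved 3.1 units further apart.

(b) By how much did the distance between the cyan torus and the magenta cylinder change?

-1.3

They were about 3.1 units apart before and 1.8 after — 1.3 units closer together.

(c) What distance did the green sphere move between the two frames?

3.1

The green sphere was near (3.7, 4.4) before and (5.0, 7.2) after, so it travelled √(1.3² + 2.8²) ≈ 3.1 units.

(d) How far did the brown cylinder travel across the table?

2.8

The brown cylinder moved from about (7.6, 1.7) to (5.1, 3.0), a distance of √(2.5² + 1.3²) ≈ 2.8.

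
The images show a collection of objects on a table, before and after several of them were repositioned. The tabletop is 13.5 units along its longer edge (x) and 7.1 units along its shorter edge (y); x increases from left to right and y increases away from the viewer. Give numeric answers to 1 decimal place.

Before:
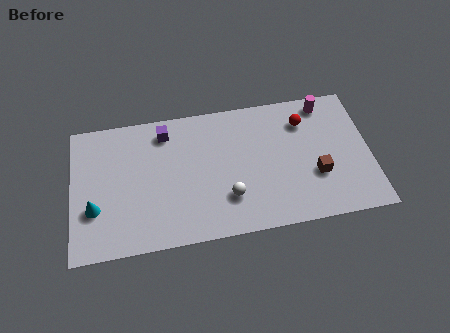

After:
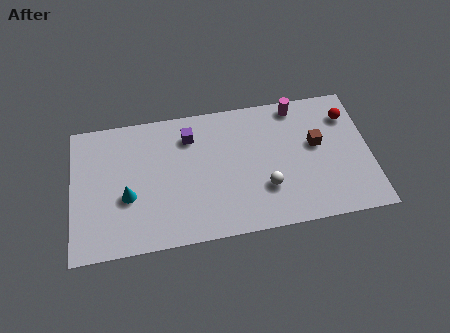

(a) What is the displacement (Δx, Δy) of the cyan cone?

(1.5, 0.4)

The cyan cone started near (1.0, 2.4) and ended near (2.5, 2.8).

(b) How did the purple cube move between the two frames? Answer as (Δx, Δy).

(1.1, -0.4)

From the two frames, the purple cube sits at roughly (4.3, 5.9) before and (5.4, 5.5) after.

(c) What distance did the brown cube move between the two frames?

1.6

From (11.0, 2.5) to (11.1, 4.1), the brown cube covered √(0.1² + 1.6²) ≈ 1.6 units.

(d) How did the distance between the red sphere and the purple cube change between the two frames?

+0.9

Before: roughly 6.3 units apart; after: 7.2. That's 0.9 units further apart.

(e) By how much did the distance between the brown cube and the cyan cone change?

-1.3

Before: roughly 10.0 units apart; after: 8.7. That's 1.3 units closer together.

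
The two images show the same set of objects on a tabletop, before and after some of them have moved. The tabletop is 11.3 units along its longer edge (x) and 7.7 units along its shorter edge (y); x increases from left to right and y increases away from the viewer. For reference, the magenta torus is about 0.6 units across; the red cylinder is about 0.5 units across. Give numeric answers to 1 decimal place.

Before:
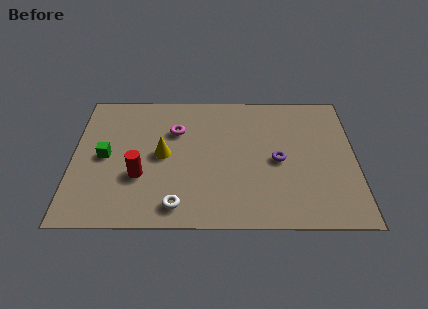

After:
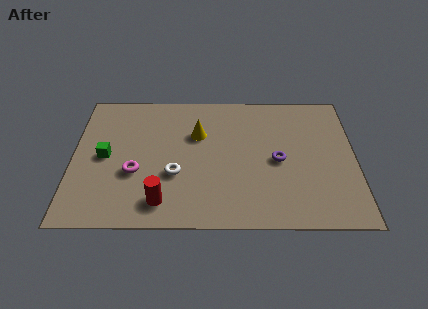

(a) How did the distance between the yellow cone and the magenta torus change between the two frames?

+1.8

Before: roughly 1.5 units apart; after: 3.3. That's 1.8 units further apart.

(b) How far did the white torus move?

1.7

The white torus was near (4.2, 1.1) before and (4.1, 2.8) after, so it travelled √(0.1² + 1.7²) ≈ 1.7 units.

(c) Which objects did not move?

the purple torus and the green cube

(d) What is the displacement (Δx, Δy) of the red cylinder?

(0.9, -1.4)

From the two frames, the red cylinder sits at roughly (2.7, 2.7) before and (3.6, 1.3) after.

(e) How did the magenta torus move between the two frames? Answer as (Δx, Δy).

(-1.6, -2.4)

The magenta torus started near (4.1, 5.3) and ended near (2.5, 2.9).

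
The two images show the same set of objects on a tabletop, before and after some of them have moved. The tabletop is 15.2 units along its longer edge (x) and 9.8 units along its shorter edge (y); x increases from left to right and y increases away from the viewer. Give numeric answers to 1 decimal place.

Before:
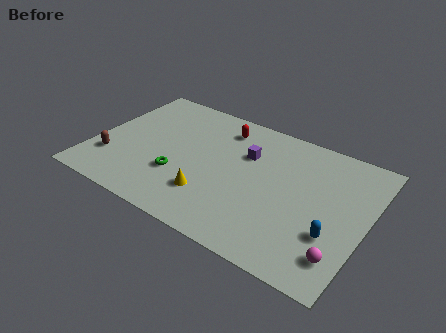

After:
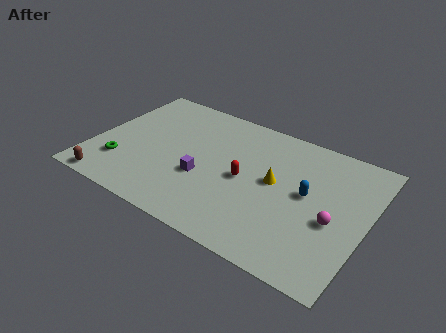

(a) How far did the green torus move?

3.3

The green torus was near (5.0, 3.2) before and (1.8, 2.6) after, so it travelled √(3.2² + 0.6²) ≈ 3.3 units.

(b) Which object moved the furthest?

the yellow cone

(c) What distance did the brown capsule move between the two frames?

1.9

The brown capsule moved from about (1.2, 2.7) to (1.5, 0.8), a distance of √(0.3² + 1.9²) ≈ 1.9.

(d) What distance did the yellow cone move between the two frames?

4.2

The yellow cone was near (6.9, 2.6) before and (10.1, 5.3) after, so it travelled √(3.2² + 2.7²) ≈ 4.2 units.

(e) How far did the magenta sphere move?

2.2

The magenta sphere was near (14.2, 2.0) before and (13.5, 4.1) after, so it travelled √(0.7² + 2.1²) ≈ 2.2 units.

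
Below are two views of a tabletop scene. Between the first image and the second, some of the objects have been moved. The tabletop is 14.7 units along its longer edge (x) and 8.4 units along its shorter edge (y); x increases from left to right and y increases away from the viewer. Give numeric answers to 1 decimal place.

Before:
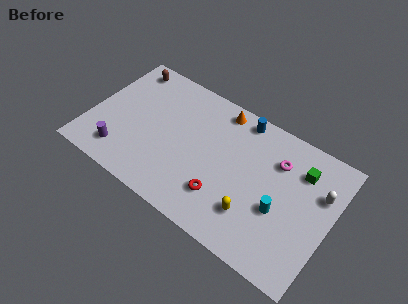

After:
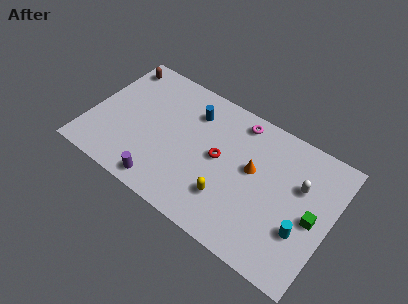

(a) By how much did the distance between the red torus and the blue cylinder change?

-2.5

They were about 5.3 units apart before and 2.8 after — 2.5 units closer together.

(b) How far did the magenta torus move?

2.9

From (11.2, 6.1) to (8.6, 7.3), the magenta torus covered √(2.6² + 1.2²) ≈ 2.9 units.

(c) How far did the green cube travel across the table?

2.6

From (12.6, 6.3) to (13.7, 3.9), the green cube covered √(1.1² + 2.4²) ≈ 2.6 units.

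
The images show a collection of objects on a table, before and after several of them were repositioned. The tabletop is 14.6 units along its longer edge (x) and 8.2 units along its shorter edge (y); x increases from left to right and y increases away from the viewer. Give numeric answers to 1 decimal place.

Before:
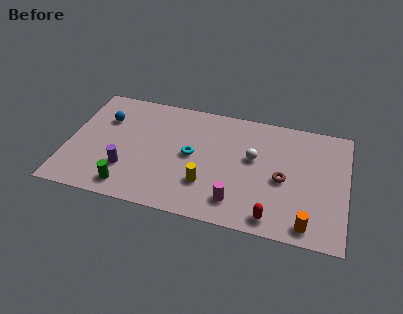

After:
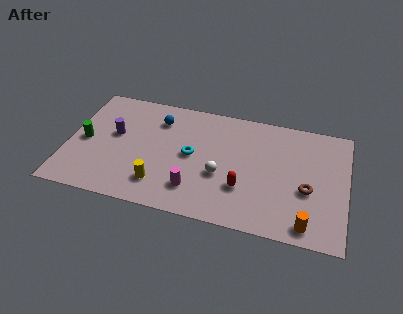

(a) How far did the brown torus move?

1.4

The brown torus was near (11.3, 3.7) before and (12.6, 3.3) after, so it travelled √(1.3² + 0.4²) ≈ 1.4 units.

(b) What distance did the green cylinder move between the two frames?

3.7

From (3.4, 1.2) to (0.9, 3.9), the green cylinder covered √(2.5² + 2.7²) ≈ 3.7 units.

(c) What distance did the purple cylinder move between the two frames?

2.4

From (3.2, 2.4) to (2.4, 4.7), the purple cylinder covered √(0.8² + 2.3²) ≈ 2.4 units.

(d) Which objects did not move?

the cyan torus and the orange cylinder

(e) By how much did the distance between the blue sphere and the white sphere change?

-3.3

Before: roughly 8.0 units apart; after: 4.7. That's 3.3 units closer together.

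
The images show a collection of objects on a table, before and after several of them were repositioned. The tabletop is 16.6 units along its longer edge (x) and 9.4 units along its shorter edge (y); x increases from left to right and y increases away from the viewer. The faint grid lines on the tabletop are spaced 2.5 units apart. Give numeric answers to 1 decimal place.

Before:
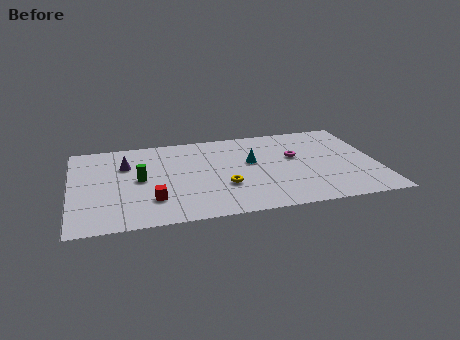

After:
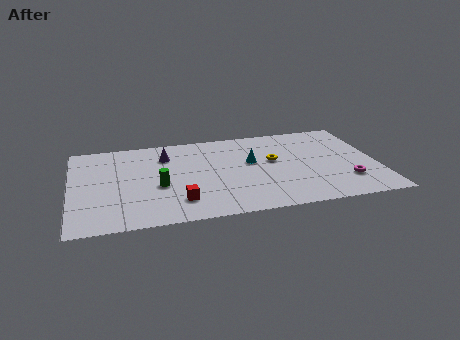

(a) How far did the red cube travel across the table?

1.5

The red cube was near (4.3, 2.5) before and (5.7, 2.1) after, so it travelled √(1.4² + 0.4²) ≈ 1.5 units.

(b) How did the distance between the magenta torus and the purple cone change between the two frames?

+1.4

The distance was about 9.2 in the first image and 10.6 in the second, so they moved 1.4 units further apart.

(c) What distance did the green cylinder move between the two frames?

1.3

The green cylinder moved from about (3.7, 4.8) to (4.7, 3.9), a distance of √(1.0² + 0.9²) ≈ 1.3.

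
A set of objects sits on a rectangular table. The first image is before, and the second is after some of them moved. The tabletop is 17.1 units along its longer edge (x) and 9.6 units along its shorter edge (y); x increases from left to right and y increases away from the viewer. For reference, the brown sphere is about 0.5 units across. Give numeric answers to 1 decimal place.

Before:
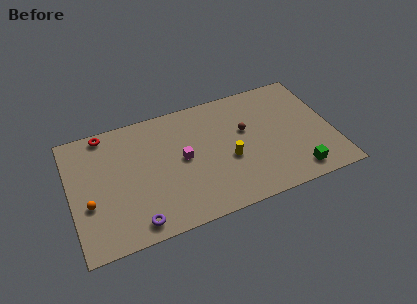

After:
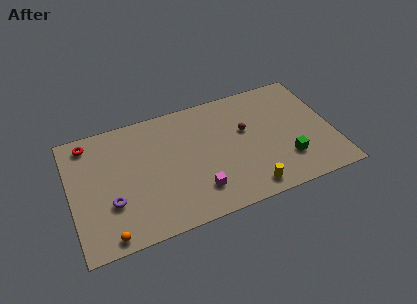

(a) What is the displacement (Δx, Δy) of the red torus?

(-1.1, -0.4)

The red torus was at about (2.5, 8.7) and moved to about (1.4, 8.3).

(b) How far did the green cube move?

1.3

The green cube was near (14.4, 1.4) before and (13.9, 2.6) after, so it travelled √(0.5² + 1.2²) ≈ 1.3 units.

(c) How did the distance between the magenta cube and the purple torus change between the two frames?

+0.5

The distance was about 5.1 in the first image and 5.6 in the second, so they moved 0.5 units further apart.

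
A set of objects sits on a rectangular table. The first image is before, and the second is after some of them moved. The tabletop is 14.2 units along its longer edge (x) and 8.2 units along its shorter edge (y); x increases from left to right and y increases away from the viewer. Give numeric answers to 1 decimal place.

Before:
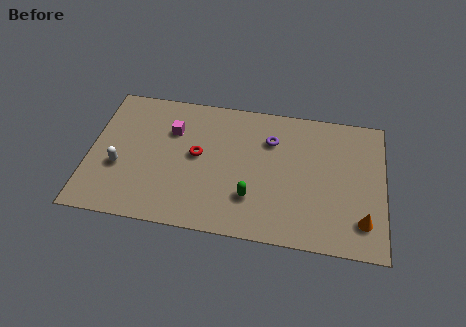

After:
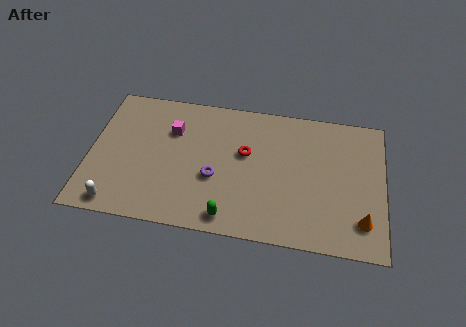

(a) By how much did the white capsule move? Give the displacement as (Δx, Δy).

(0.0, -2.2)

The white capsule was at about (1.5, 3.1) and moved to about (1.5, 0.9).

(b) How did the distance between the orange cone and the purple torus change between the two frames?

+1.1

They were about 6.1 units apart before and 7.2 after — 1.1 units further apart.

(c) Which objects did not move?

the magenta cube and the orange cone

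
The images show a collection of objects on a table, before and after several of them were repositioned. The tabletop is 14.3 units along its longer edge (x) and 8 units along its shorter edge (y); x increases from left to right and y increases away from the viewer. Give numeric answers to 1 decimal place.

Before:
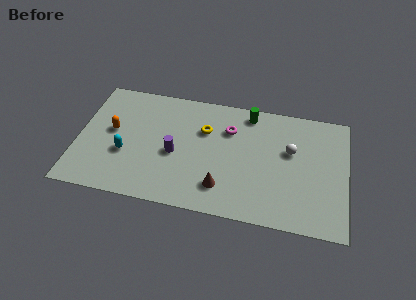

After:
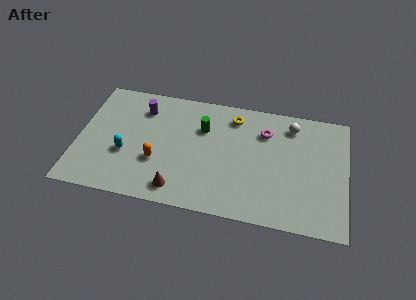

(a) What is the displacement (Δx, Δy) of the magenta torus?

(1.9, 0.2)

The magenta torus started near (8.0, 5.7) and ended near (9.9, 5.9).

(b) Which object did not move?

the cyan capsule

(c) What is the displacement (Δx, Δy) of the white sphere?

(0.0, 1.7)

From the two frames, the white sphere sits at roughly (11.3, 4.9) before and (11.3, 6.6) after.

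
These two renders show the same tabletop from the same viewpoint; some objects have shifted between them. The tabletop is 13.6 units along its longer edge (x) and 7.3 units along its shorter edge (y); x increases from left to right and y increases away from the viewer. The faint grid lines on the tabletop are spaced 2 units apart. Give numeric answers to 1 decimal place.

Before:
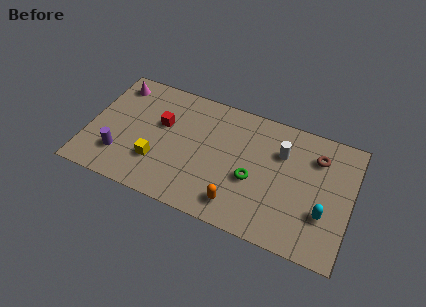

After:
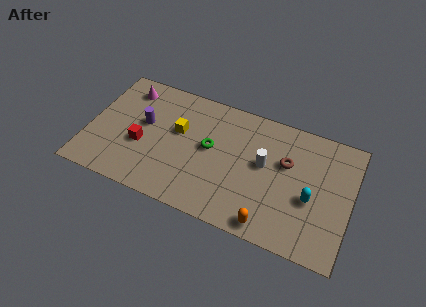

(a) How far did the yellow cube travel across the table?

2.4

From (3.7, 2.2) to (4.6, 4.4), the yellow cube covered √(0.9² + 2.2²) ≈ 2.4 units.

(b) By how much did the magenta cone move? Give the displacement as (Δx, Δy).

(0.6, -0.1)

The magenta cone was at about (1.1, 6.1) and moved to about (1.7, 6.0).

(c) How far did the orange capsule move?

1.8

From (8.0, 1.3) to (9.7, 0.8), the orange capsule covered √(1.7² + 0.5²) ≈ 1.8 units.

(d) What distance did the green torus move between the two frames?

2.5

The green torus was near (8.6, 3.0) before and (6.3, 4.0) after, so it travelled √(2.3² + 1.0²) ≈ 2.5 units.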